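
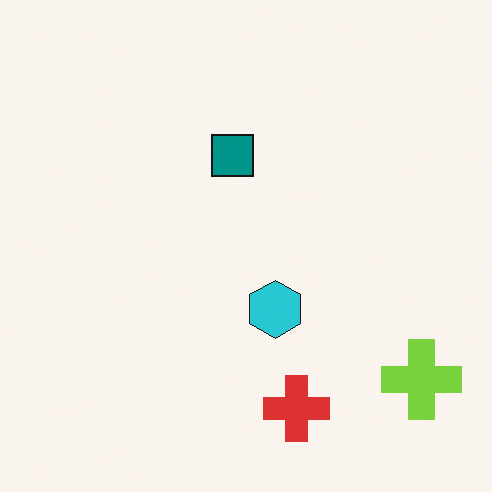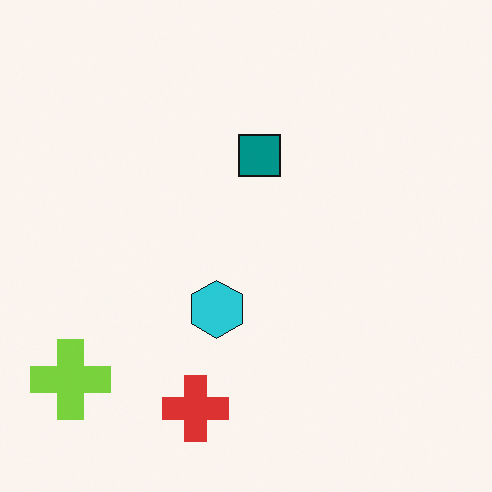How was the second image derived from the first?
It was flipped horizontally (left ↔ right).

The lime cross is in the bottom-right of the first image and the bottom-left of the second — shapes on opposite sides of the vertical midline have swapped in a mirror flip.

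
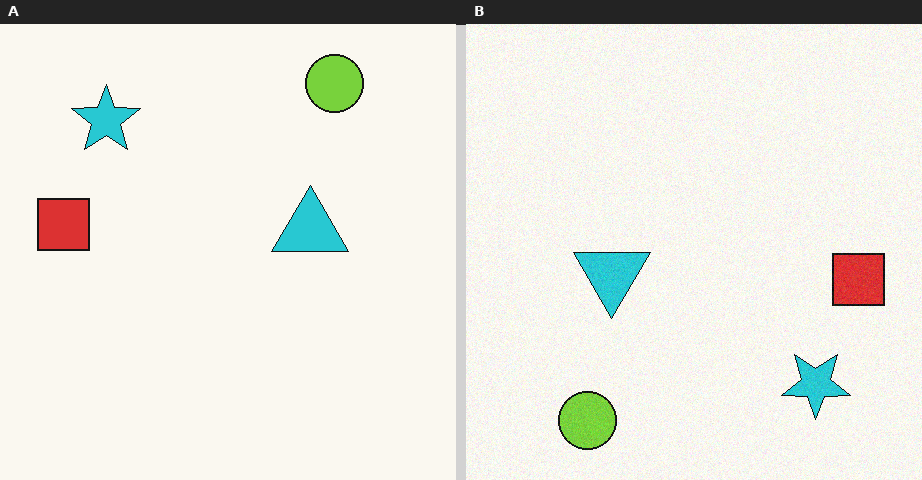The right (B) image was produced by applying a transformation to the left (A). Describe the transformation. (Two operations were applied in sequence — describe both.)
It was degraded with subtle gaussian noise, then rotated 180°.

Random speckle covers the whole image, including the flat background. The lime circle sits in the top-right of the left (A) image and the bottom-left of the right (B) — consistent with a whole-image 180° rotation.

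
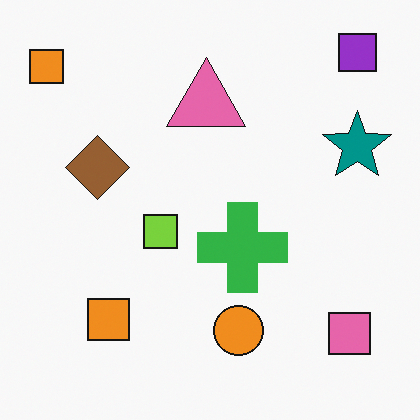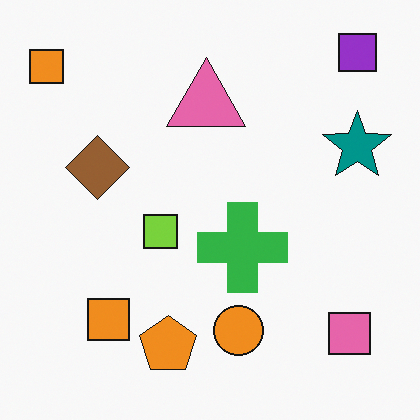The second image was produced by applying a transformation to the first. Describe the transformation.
It was overlaid with an additional orange pentagon.

An orange pentagon appears in the second image that is absent from the first.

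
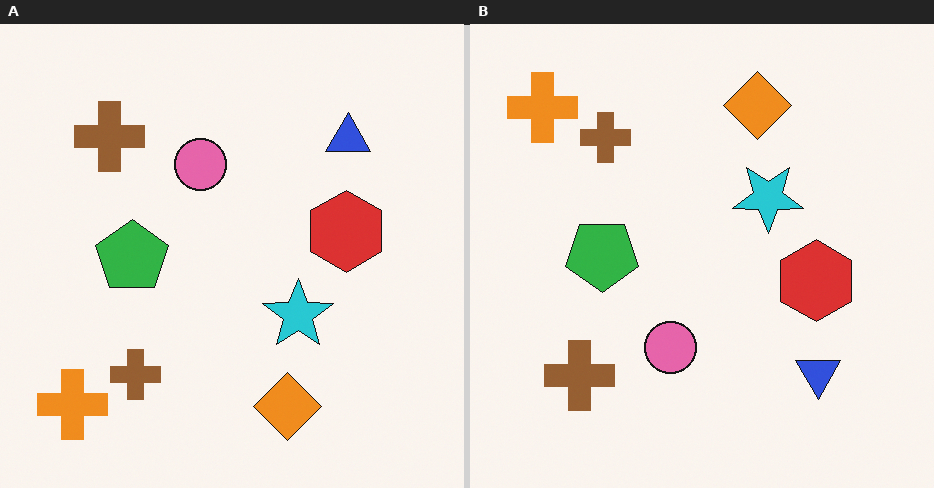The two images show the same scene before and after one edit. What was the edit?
It was flipped vertically (top ↔ bottom).

The orange diamond is in the bottom of the left (A) image and the top of the right (B) — shapes on opposite sides of the horizontal midline have swapped in a mirror flip.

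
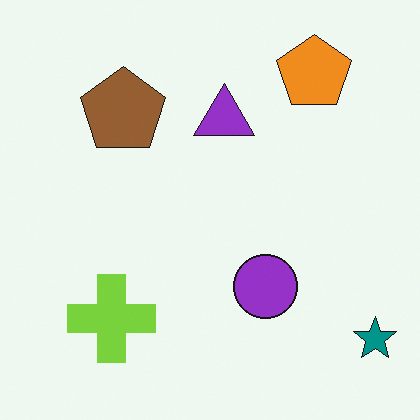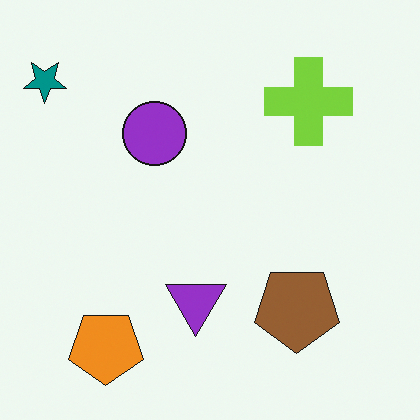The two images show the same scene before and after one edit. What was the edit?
It was rotated 180°.

The teal star sits in the bottom-right of the first image and the top-left of the second — consistent with a whole-image 180° rotation.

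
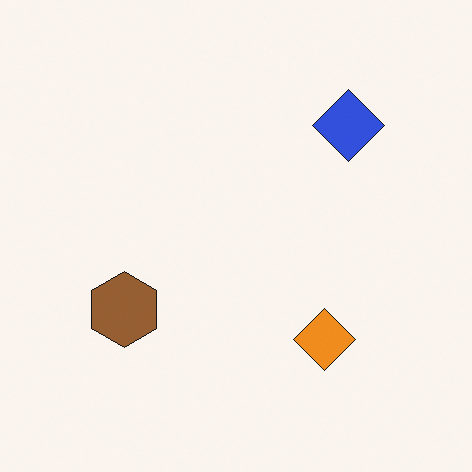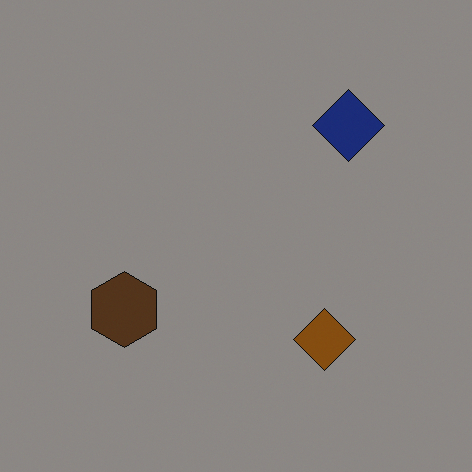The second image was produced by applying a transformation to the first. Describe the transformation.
The transformation is: darkened a lot.

Every pixel — background and shapes alike — is uniformly darkened.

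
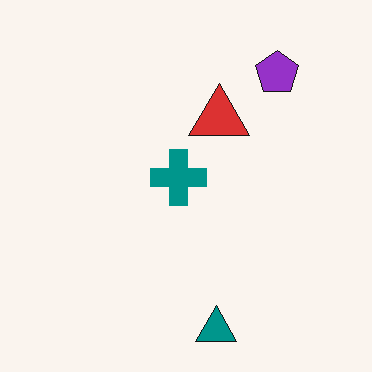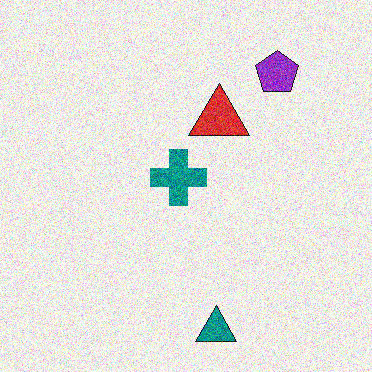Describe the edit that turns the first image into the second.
It was degraded with heavy additive noise.

Random speckle covers the whole image, including the flat background.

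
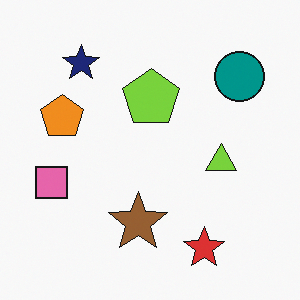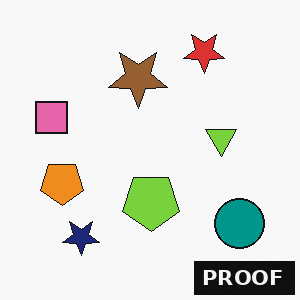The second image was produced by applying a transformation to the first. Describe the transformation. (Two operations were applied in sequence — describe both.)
The image was flipped vertically (top ↔ bottom), then watermarked with the text "PROOF" in the lower-right corner.

The red star is in the bottom-right of the first image and the top-right of the second — shapes on opposite sides of the horizontal midline have swapped in a mirror flip. A dark label reading "PROOF" appears in the lower-right corner.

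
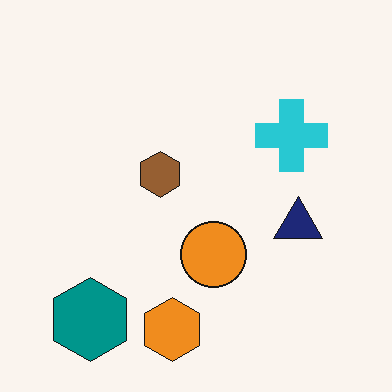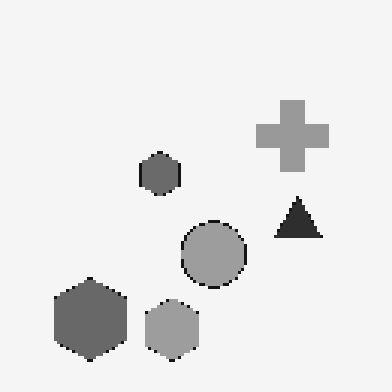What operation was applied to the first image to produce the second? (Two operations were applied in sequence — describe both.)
This is the original image converted to grayscale, then mildly pixelated.

All color is removed — every shape is now a shade of grey. Shapes are reduced to large square blocks; fine edges and outlines are lost — a downscale-then-upscale (mosaic) effect.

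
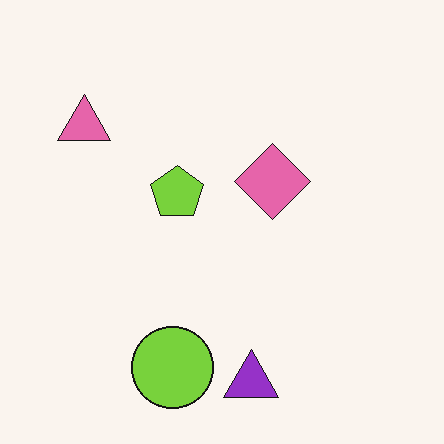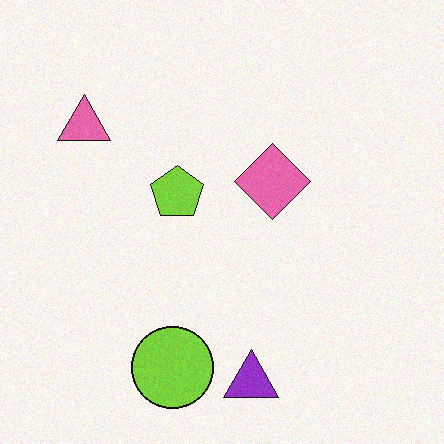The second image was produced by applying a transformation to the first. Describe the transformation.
The image was degraded with light additive noise.

Random speckle covers the whole image, including the flat background.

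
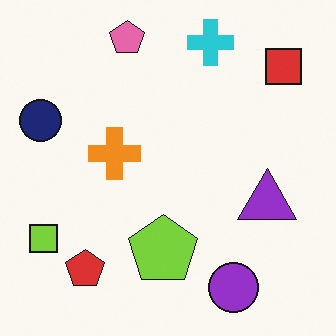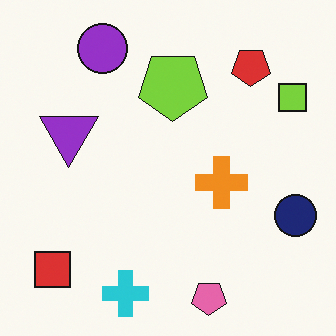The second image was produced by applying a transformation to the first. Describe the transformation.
The image was rotated 180°.

The red square sits in the top-right of the first image and the bottom-left of the second — consistent with a whole-image 180° rotation.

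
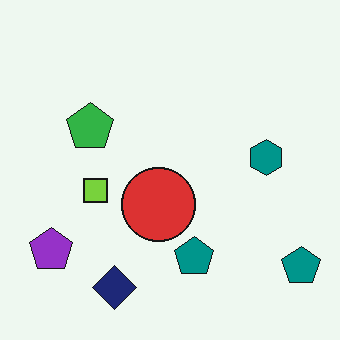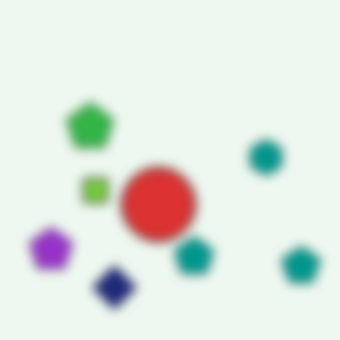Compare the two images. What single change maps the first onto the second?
It was heavily blurred.

Shape edges and outlines are uniformly softened across the whole image.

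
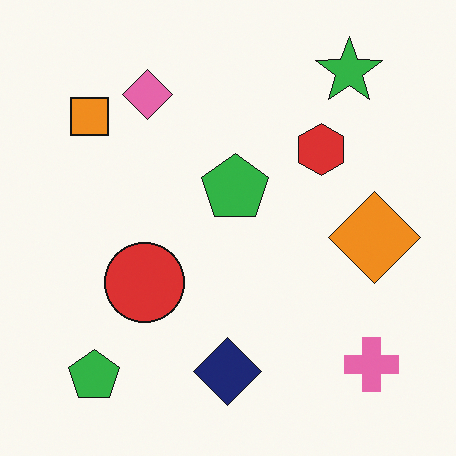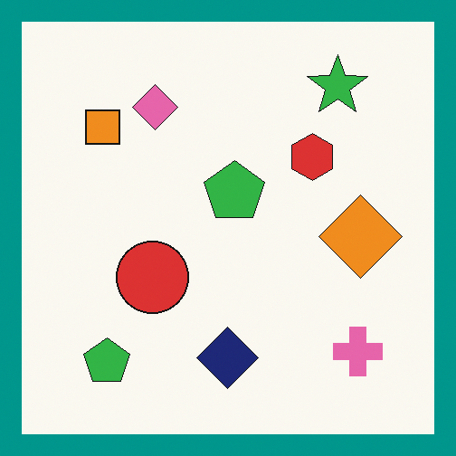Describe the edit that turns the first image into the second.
Framed with a teal border.

A solid teal frame runs around the edge of the second image, with the content slightly shrunk inside it.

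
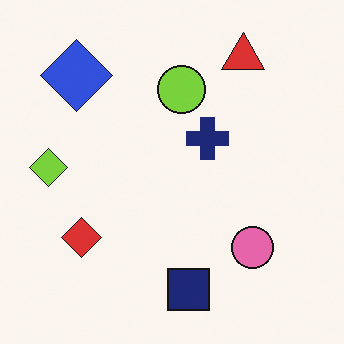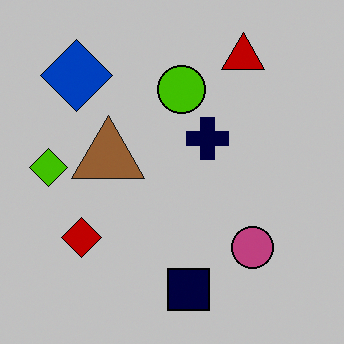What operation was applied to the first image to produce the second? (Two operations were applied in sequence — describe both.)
It was heavily posterized to just a handful of flat colors, then overlaid with an additional brown triangle.

Each flat color has snapped to a coarser quantized level — most visibly, the near-white background has dropped to a flat grey. A brown triangle appears in the second image that is absent from the first.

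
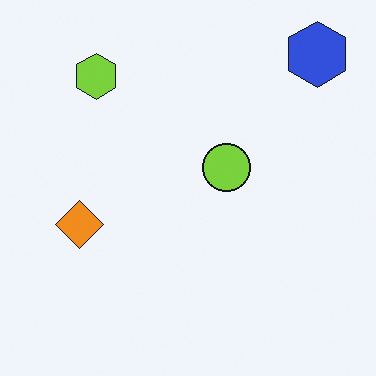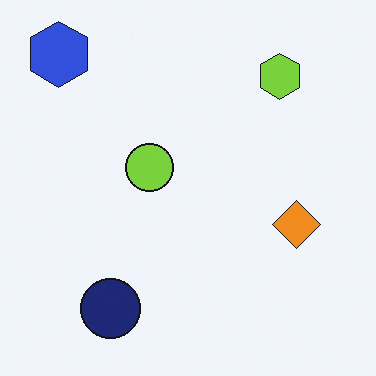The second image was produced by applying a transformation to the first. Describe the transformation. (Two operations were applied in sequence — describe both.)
The transformation is: flipped horizontally (left ↔ right), then overlaid with an additional navy circle.

The blue hexagon is in the top-right of the first image and the top-left of the second — shapes on opposite sides of the vertical midline have swapped in a mirror flip. A navy circle appears in the second image that is absent from the first.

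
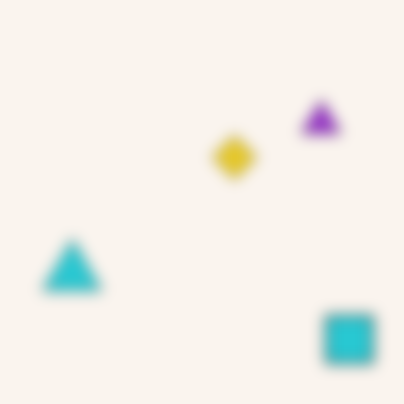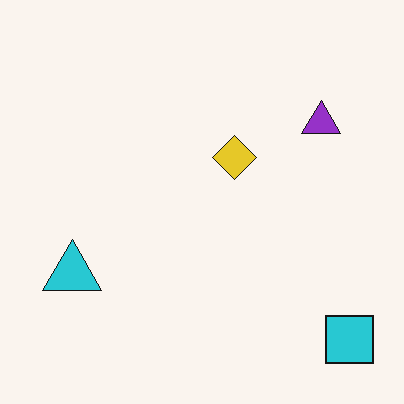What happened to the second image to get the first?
Heavily blurred.

Shape edges and outlines are uniformly softened across the whole image.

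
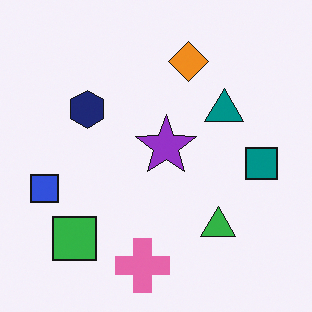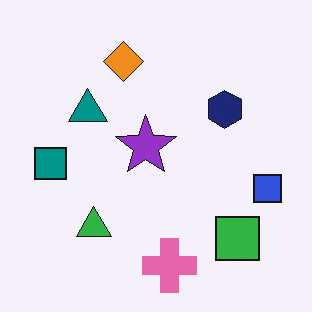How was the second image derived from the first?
The image was flipped horizontally (left ↔ right).

The blue square is in the left of the first image and the right of the second — shapes on opposite sides of the vertical midline have swapped in a mirror flip.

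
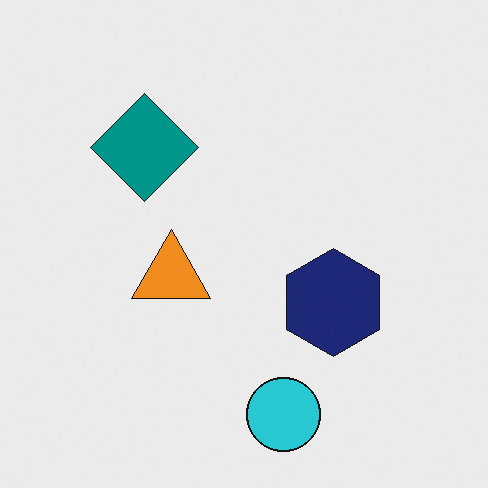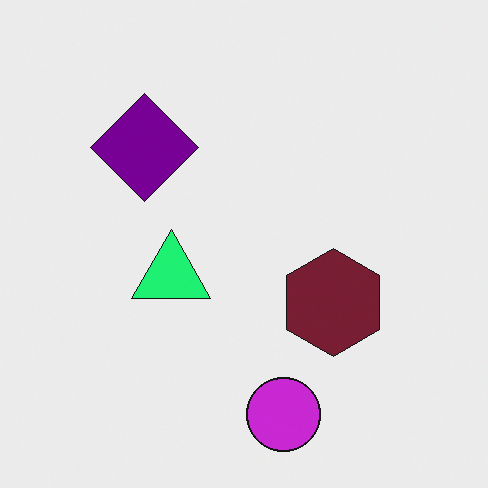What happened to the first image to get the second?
The second image is the first hue-shifted through roughly a third of the color wheel.

Every shape's color has rotated by the same amount around the hue wheel — a uniform hue shift.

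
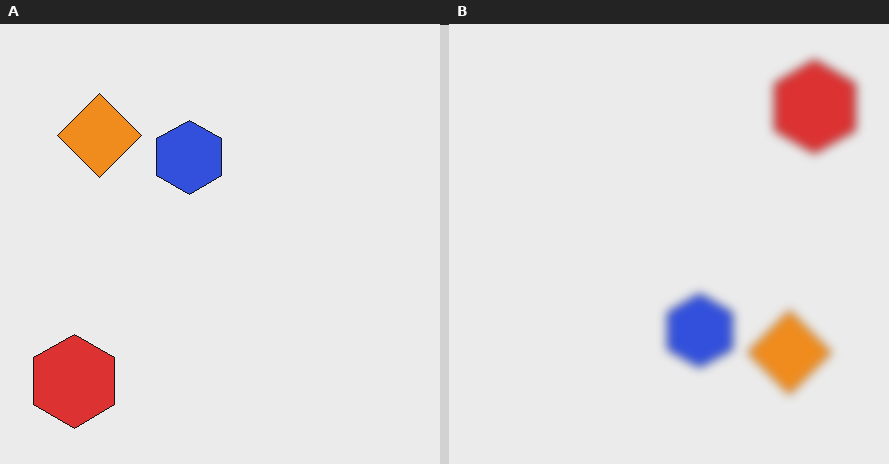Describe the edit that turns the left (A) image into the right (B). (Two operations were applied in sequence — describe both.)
This is the original image strongly gaussian-blurred, then rotated 180°.

Shape edges and outlines are uniformly softened across the whole image. The red hexagon sits in the bottom-left of the left (A) image and the top-right of the right (B) — consistent with a whole-image 180° rotation.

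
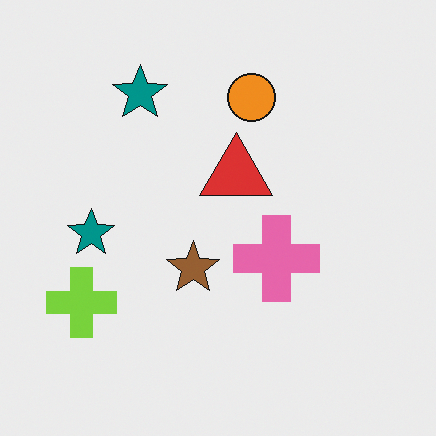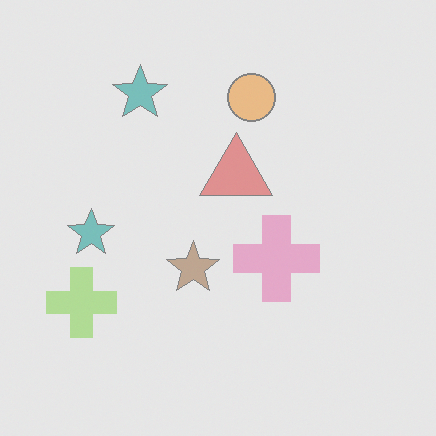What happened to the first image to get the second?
The transformation is: washed out (contrast reduced).

Tones are pushed toward mid-grey across the whole image — a global contrast change.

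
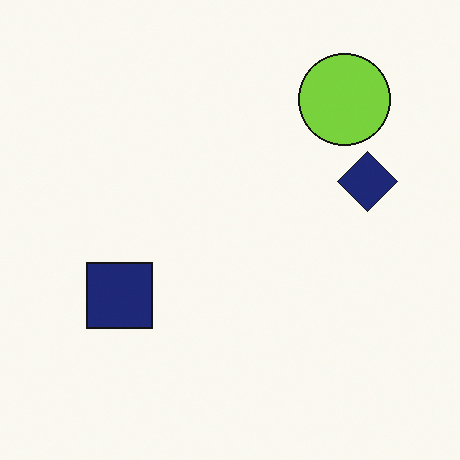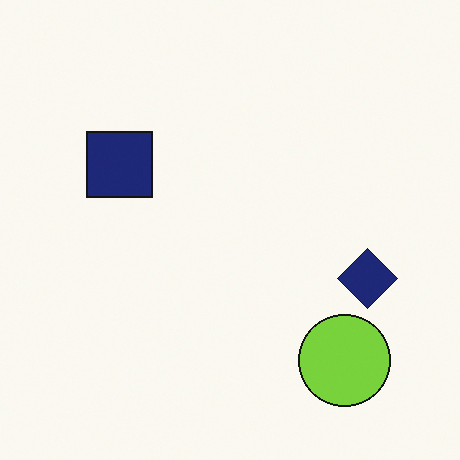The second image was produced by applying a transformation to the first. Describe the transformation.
The image was flipped vertically (top ↔ bottom).

The lime circle is in the top-right of the first image and the bottom-right of the second — shapes on opposite sides of the horizontal midline have swapped in a mirror flip.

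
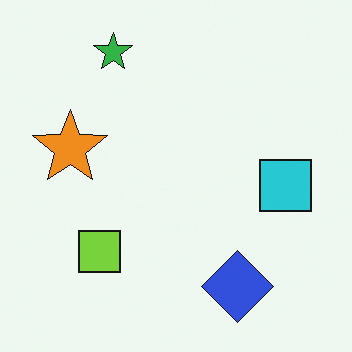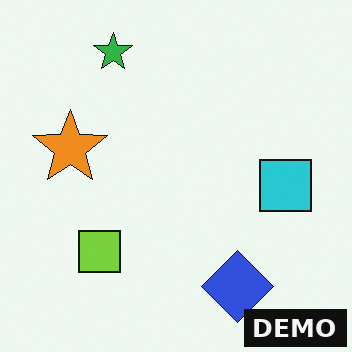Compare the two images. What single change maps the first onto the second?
The transformation is: watermarked with the text "DEMO" in the lower-right corner.

A dark label reading "DEMO" appears in the lower-right corner.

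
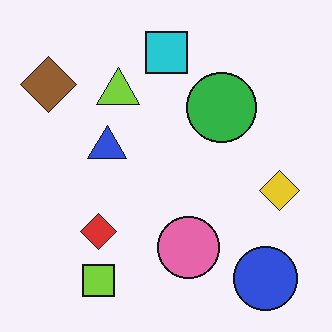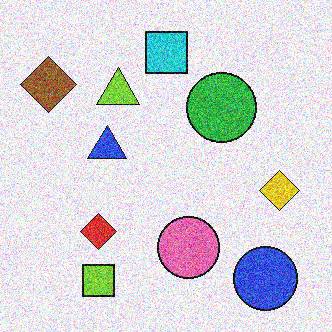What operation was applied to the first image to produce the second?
The second image is the first degraded with strong gaussian noise.

Random speckle covers the whole image, including the flat background.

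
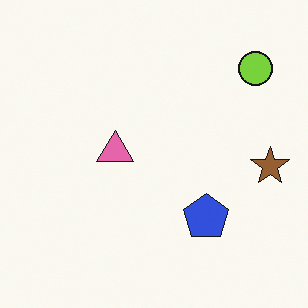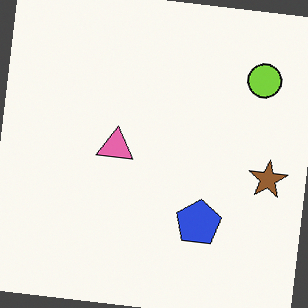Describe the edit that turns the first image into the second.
It was rotated clockwise by a small amount.

Every shape is tilted by the same angle and the image corners show triangular fill wedges — a whole-image rotation by a non-right angle.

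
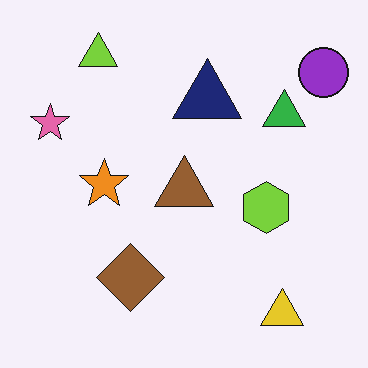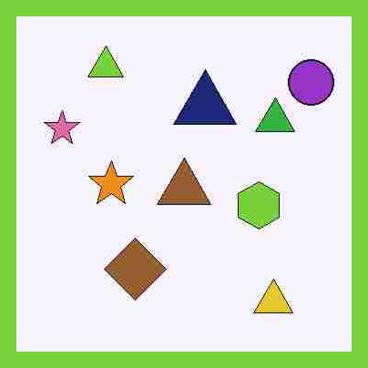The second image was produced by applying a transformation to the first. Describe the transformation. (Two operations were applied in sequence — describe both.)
It was heavily JPEG-compressed with obvious blocking artifacts, then framed with a lime border.

Blocky 8×8 compression artifacts appear around shape edges and the flat background shows ringing — characteristic JPEG degradation. A solid lime frame runs around the edge of the second image, with the content slightly shrunk inside it.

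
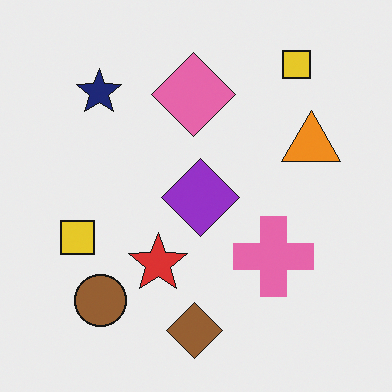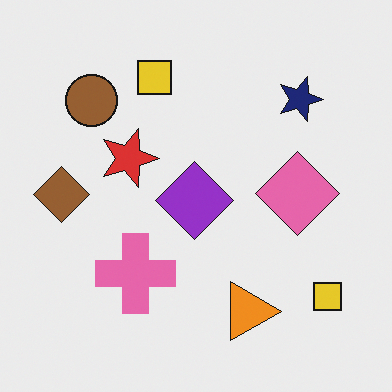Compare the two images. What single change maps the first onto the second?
It was rotated 90° clockwise.

The navy star sits in the top-left of the first image and the top-right of the second — consistent with a whole-image 90° clockwise rotation.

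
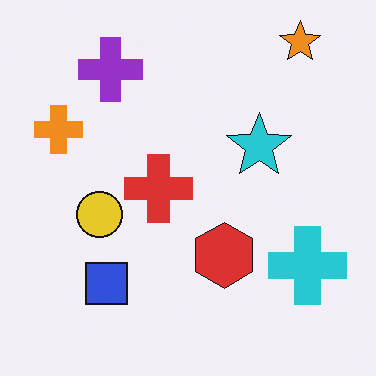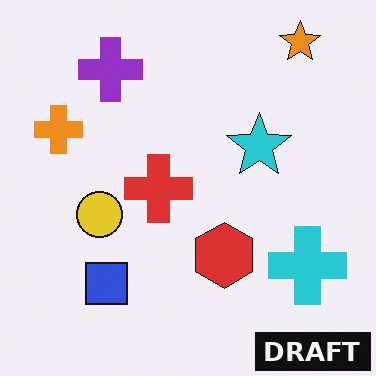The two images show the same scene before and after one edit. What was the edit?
The second image is the first watermarked with the text "DRAFT" in the lower-right corner.

A dark label reading "DRAFT" appears in the lower-right corner.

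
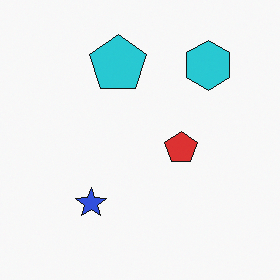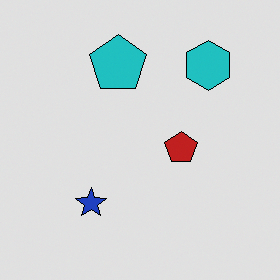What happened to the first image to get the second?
This is the original image posterized to a reduced palette.

Each flat color has snapped to a coarser quantized level — most visibly, the near-white background has dropped to a flat grey.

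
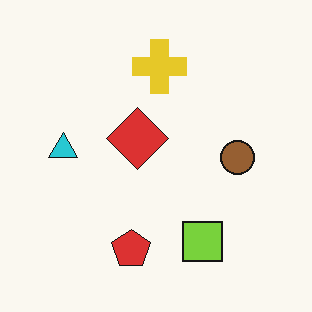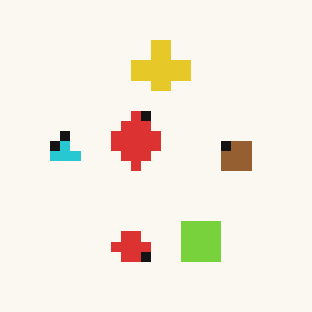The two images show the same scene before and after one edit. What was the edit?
It was heavily pixelated into large blocks.

Shapes are reduced to large square blocks; fine edges and outlines are lost — a downscale-then-upscale (mosaic) effect.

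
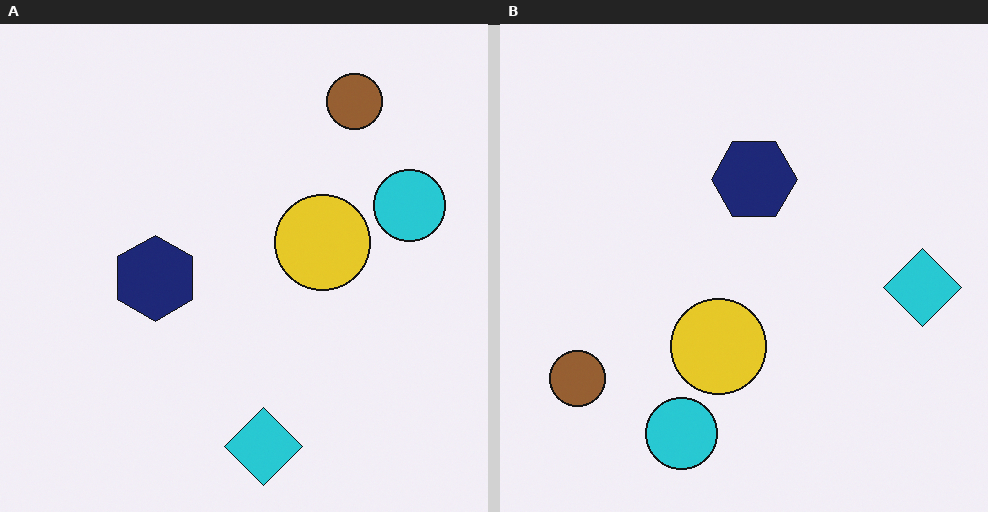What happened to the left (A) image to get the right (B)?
It was transposed (reflected across the top-left ↔ bottom-right diagonal).

Shapes have swapped their row and column positions — what was in the top-right is now in the bottom-left — a diagonal reflection.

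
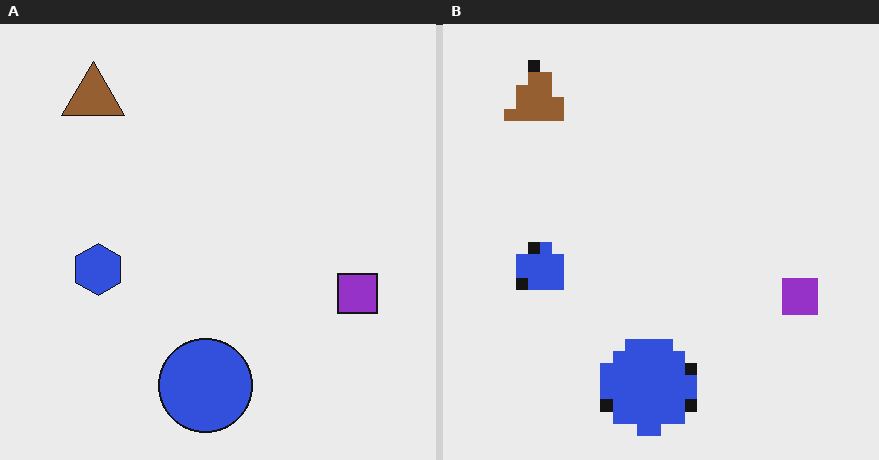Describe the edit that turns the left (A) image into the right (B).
The right (B) image is the left (A) heavily pixelated into large blocks.

Shapes are reduced to large square blocks; fine edges and outlines are lost — a downscale-then-upscale (mosaic) effect.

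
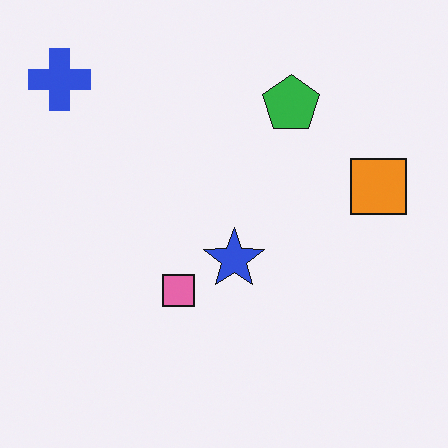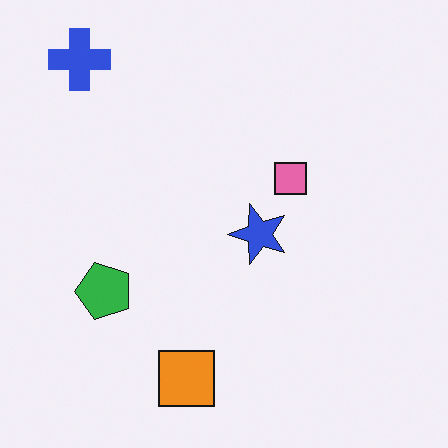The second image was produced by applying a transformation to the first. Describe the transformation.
The image was transposed (reflected across the top-left ↔ bottom-right diagonal).

Shapes have swapped their row and column positions — what was in the top-right is now in the bottom-left — a diagonal reflection.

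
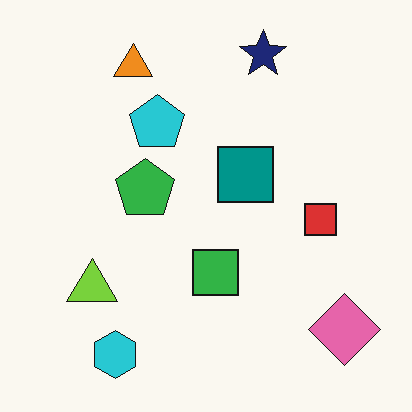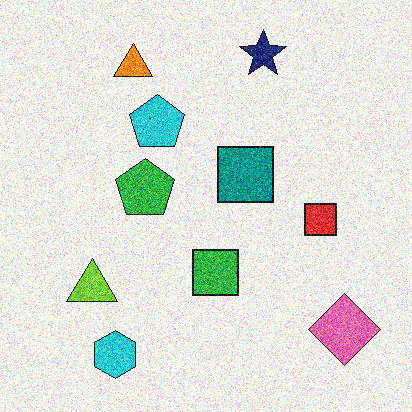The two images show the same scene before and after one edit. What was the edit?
The transformation is: degraded with a thick layer of grain.

Random speckle covers the whole image, including the flat background.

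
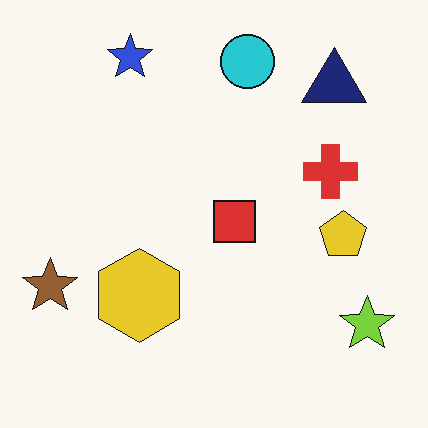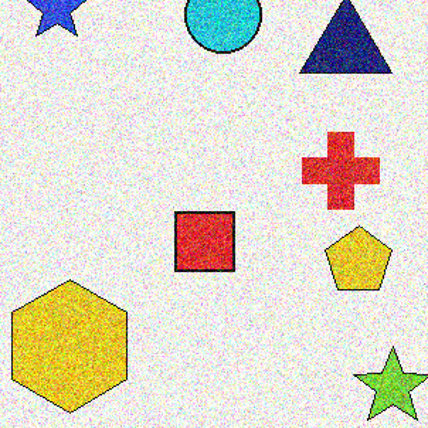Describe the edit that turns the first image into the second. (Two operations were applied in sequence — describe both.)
The transformation is: degraded with a thick layer of grain, then cropped slightly and scaled back up.

Random speckle covers the whole image, including the flat background. The visible shapes are larger and the field of view is narrower; shapes near the original edges may be partly or wholly outside the frame — a crop-and-rescale.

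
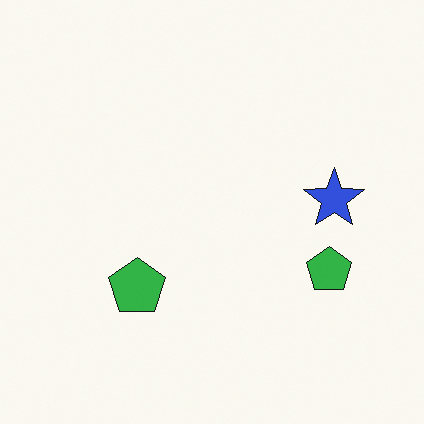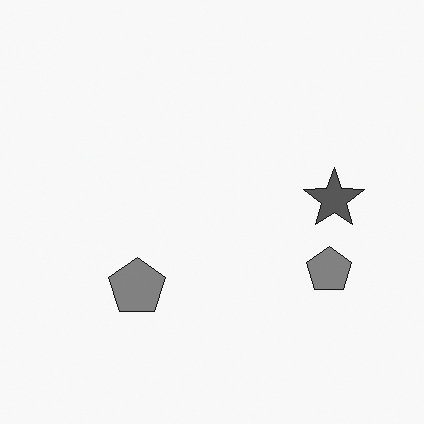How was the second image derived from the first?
The image was converted to grayscale.

All color is removed — every shape is now a shade of grey.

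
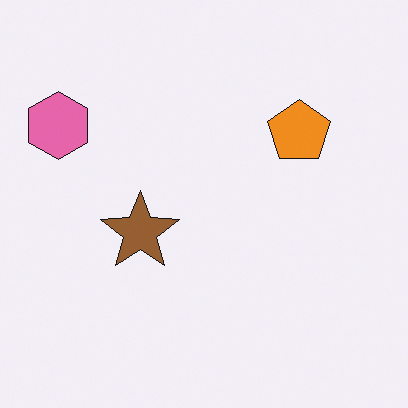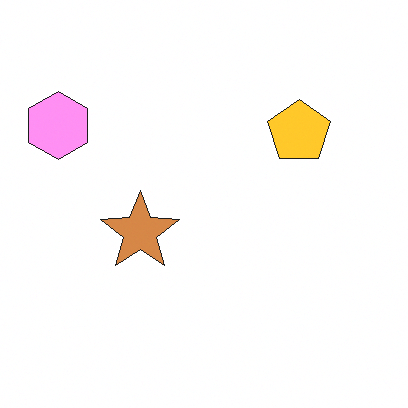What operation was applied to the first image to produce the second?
This is the original image substantially brightened.

Every pixel — background and shapes alike — is uniformly brightened.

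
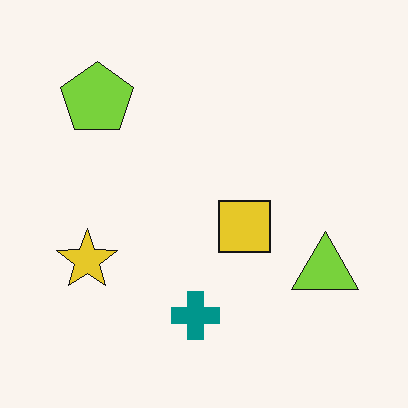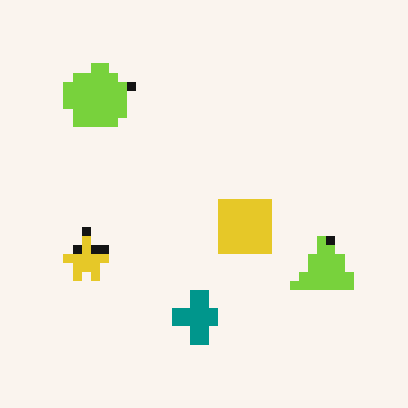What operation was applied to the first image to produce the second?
The transformation is: heavily pixelated into large blocks.

Shapes are reduced to large square blocks; fine edges and outlines are lost — a downscale-then-upscale (mosaic) effect.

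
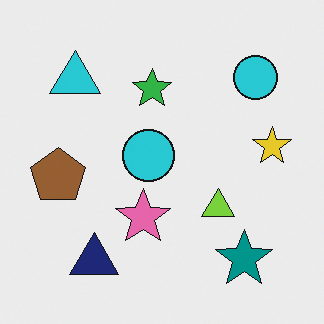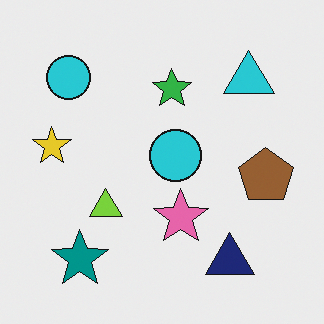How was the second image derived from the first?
The transformation is: flipped horizontally (left ↔ right).

The yellow star is in the right of the first image and the left of the second — shapes on opposite sides of the vertical midline have swapped in a mirror flip.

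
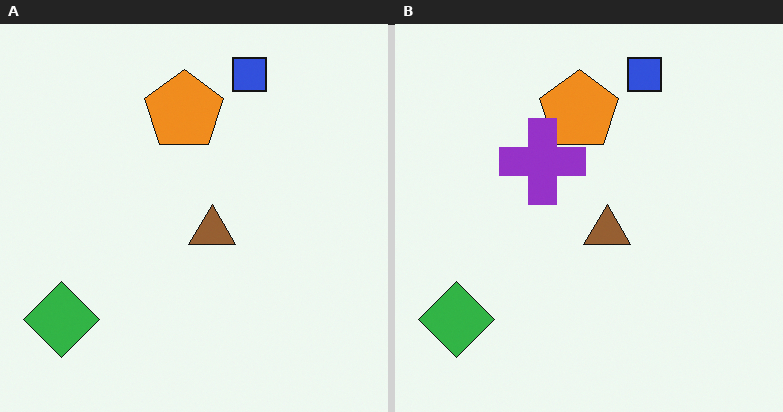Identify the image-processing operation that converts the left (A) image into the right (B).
Overlaid with an additional purple cross.

A purple cross appears in the right (B) image that is absent from the left (A).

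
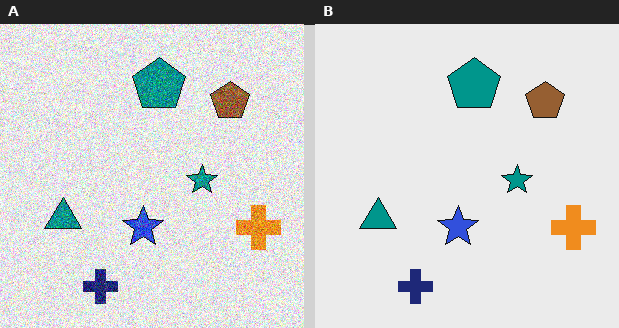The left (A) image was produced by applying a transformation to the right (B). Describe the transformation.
Degraded with heavy additive noise.

Random speckle covers the whole image, including the flat background.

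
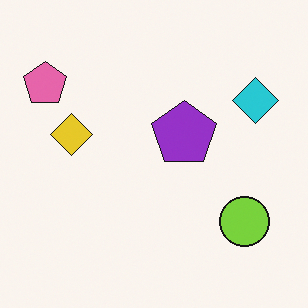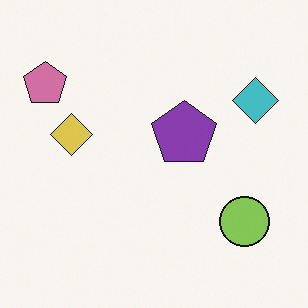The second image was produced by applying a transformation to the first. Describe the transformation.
The image was slightly desaturated.

All colors are more muted and greyish — a global saturation change.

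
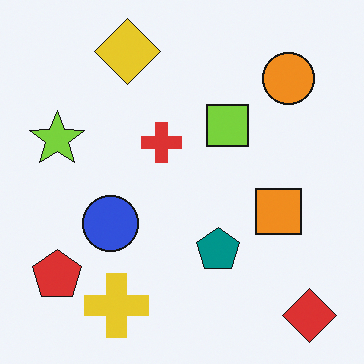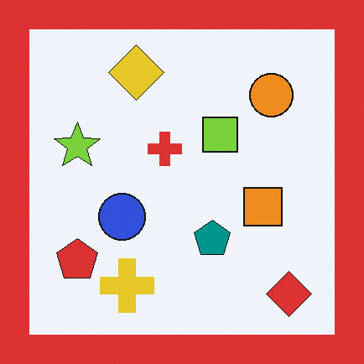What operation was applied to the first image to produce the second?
Framed with a red border.

A solid red frame runs around the edge of the second image, with the content slightly shrunk inside it.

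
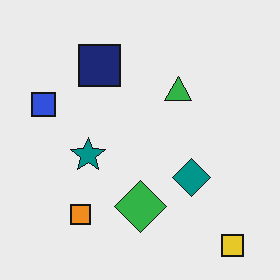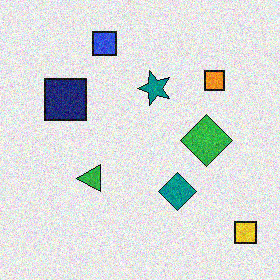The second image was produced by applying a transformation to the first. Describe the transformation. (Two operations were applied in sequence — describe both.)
It was degraded with moderate additive noise, then transposed (reflected across the top-left ↔ bottom-right diagonal).

Random speckle covers the whole image, including the flat background. Shapes have swapped their row and column positions — what was in the top-right is now in the bottom-left — a diagonal reflection.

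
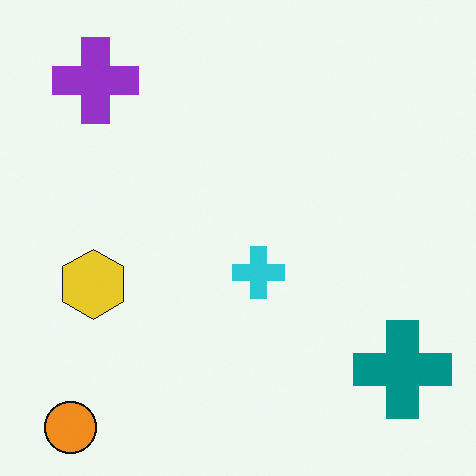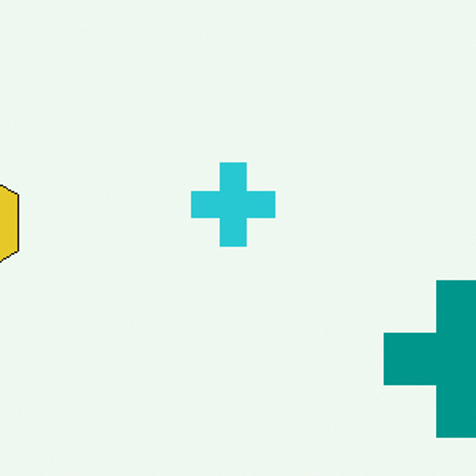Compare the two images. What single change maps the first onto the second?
This is the original image cropped to a modestly smaller region and rescaled.

The visible shapes are larger and the field of view is narrower; shapes near the original edges may be partly or wholly outside the frame — a crop-and-rescale.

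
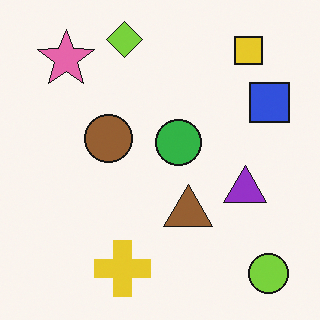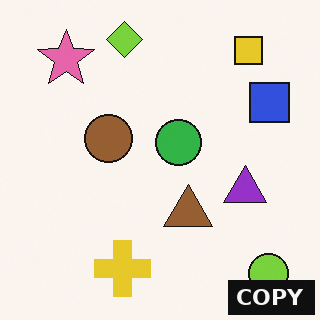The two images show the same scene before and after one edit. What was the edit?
Watermarked with the text "COPY" in the lower-right corner.

A dark label reading "COPY" appears in the lower-right corner.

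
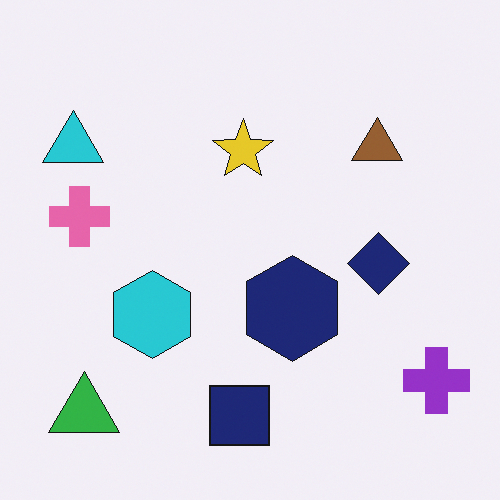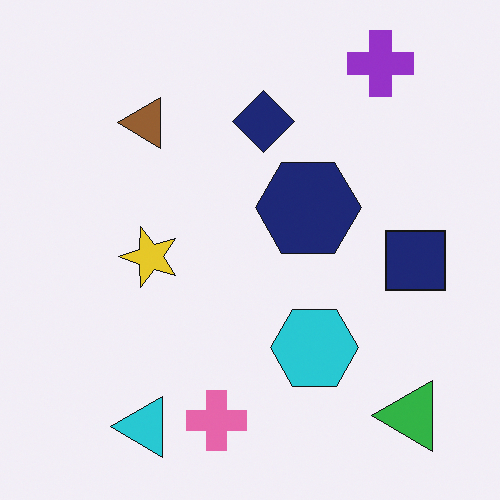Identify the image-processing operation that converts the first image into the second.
Rotated 90° counter-clockwise.

The green triangle sits in the bottom-left of the first image and the bottom-right of the second — consistent with a whole-image 90° counter-clockwise rotation.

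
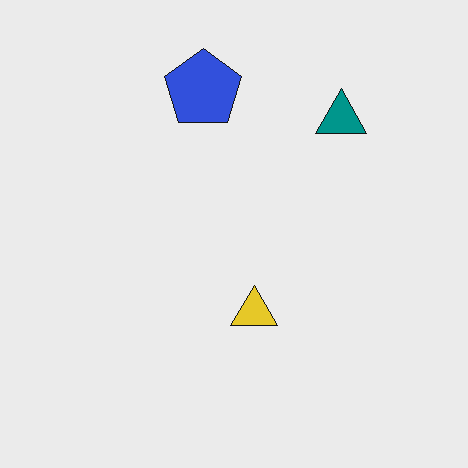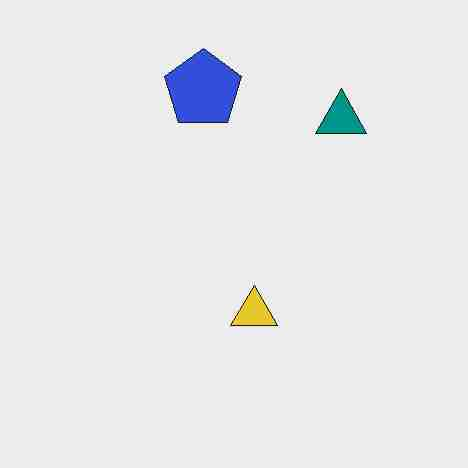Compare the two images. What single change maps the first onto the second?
This is the original image degraded with heavy JPEG compression.

Blocky 8×8 compression artifacts appear around shape edges and the flat background shows ringing — characteristic JPEG degradation.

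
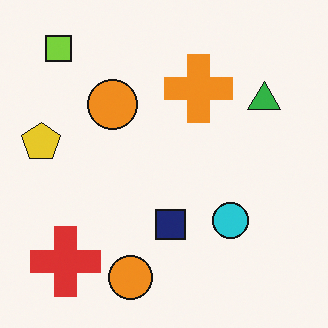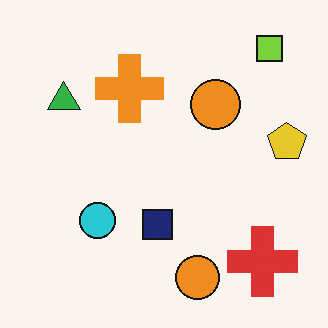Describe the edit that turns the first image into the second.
Flipped horizontally (left ↔ right).

The yellow pentagon is in the left of the first image and the right of the second — shapes on opposite sides of the vertical midline have swapped in a mirror flip.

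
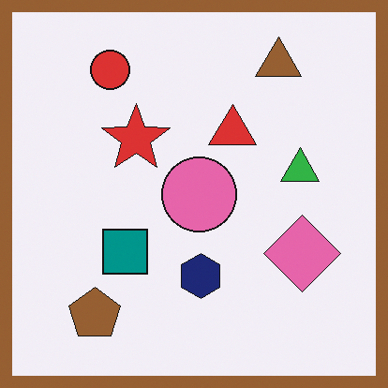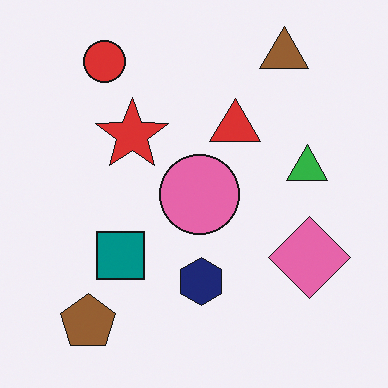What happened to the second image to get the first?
It was framed with a brown border.

A solid brown frame runs around the edge of the first image, with the content slightly shrunk inside it.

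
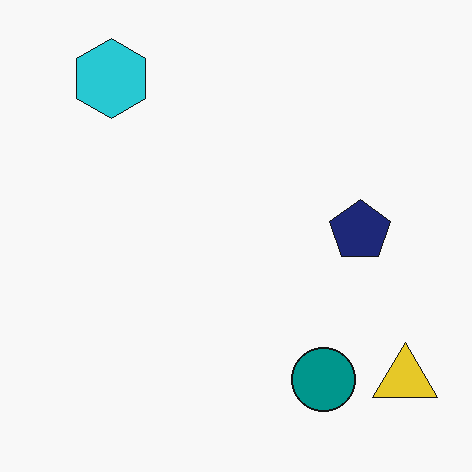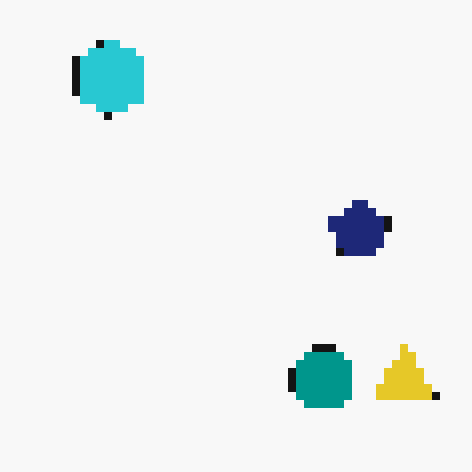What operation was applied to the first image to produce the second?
The second image is the first pixelated into visible square blocks.

Shapes are reduced to large square blocks; fine edges and outlines are lost — a downscale-then-upscale (mosaic) effect.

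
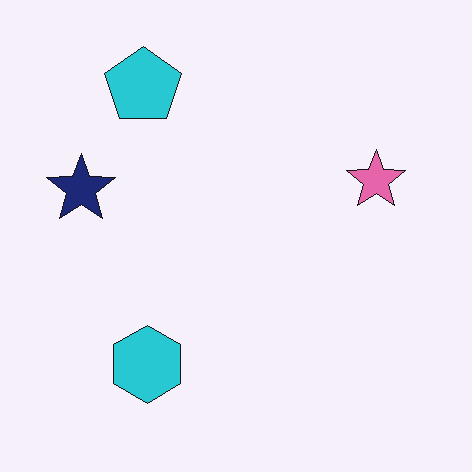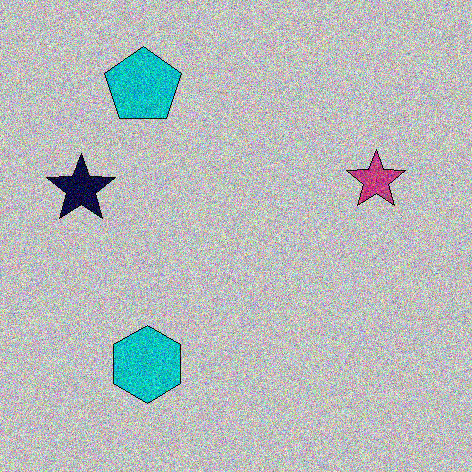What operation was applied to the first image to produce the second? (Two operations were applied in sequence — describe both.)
This is the original image aggressively posterized, then degraded with heavy additive noise.

Each flat color has snapped to a coarser quantized level — most visibly, the near-white background has dropped to a flat grey. Random speckle covers the whole image, including the flat background.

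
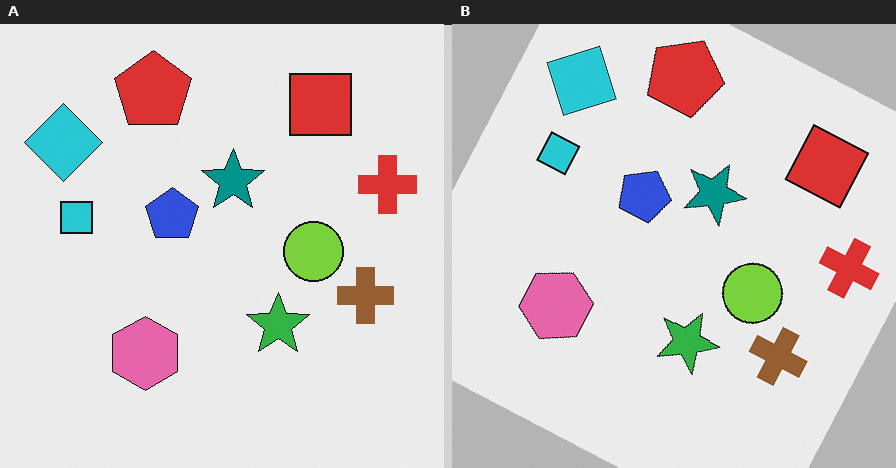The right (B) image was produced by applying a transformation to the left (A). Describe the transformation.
It was rotated clockwise by a clearly visible amount.

Every shape is tilted by the same angle and the image corners show triangular fill wedges — a whole-image rotation by a non-right angle.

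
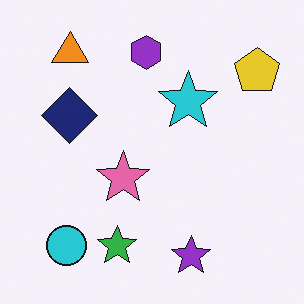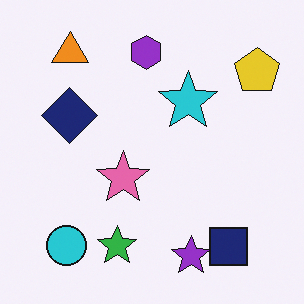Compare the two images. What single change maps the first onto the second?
The image was overlaid with an additional navy square.

A navy square appears in the second image that is absent from the first.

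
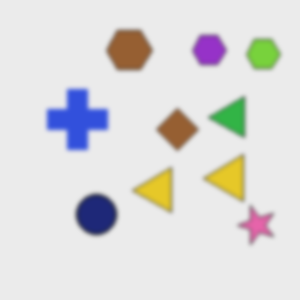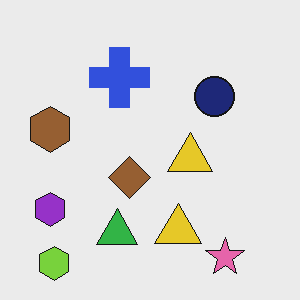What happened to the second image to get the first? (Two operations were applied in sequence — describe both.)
The transformation is: given a subtle gaussian blur, then transposed (reflected across the top-left ↔ bottom-right diagonal).

Shape edges and outlines are uniformly softened across the whole image. Shapes have swapped their row and column positions — what was in the top-right is now in the bottom-left — a diagonal reflection.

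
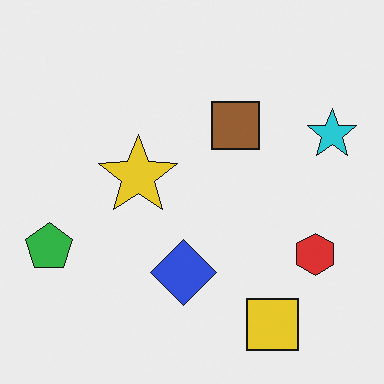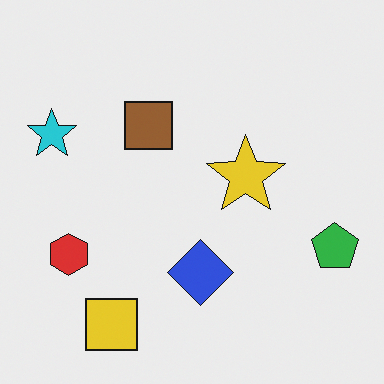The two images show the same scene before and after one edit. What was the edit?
It was flipped horizontally (left ↔ right).

The green pentagon is in the left of the first image and the right of the second — shapes on opposite sides of the vertical midline have swapped in a mirror flip.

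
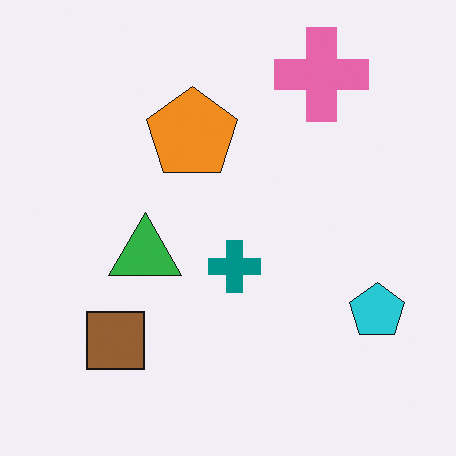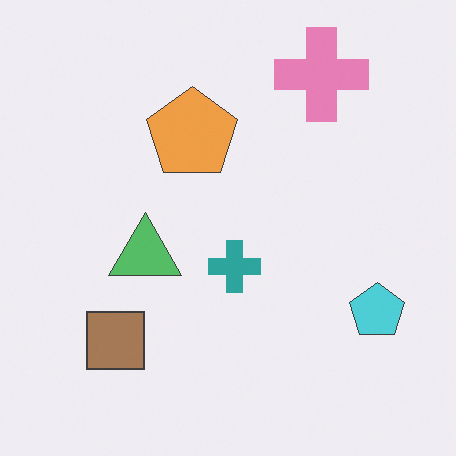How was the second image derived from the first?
Given slightly reduced contrast.

Tones are pushed toward mid-grey across the whole image — a global contrast change.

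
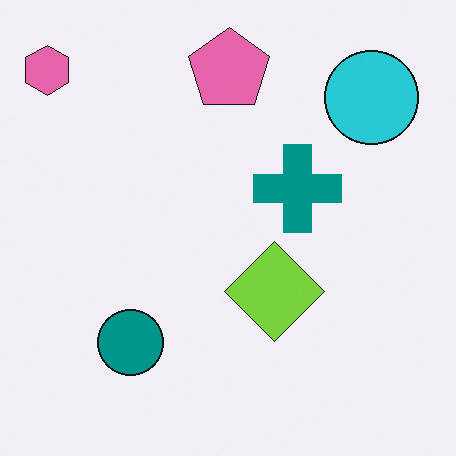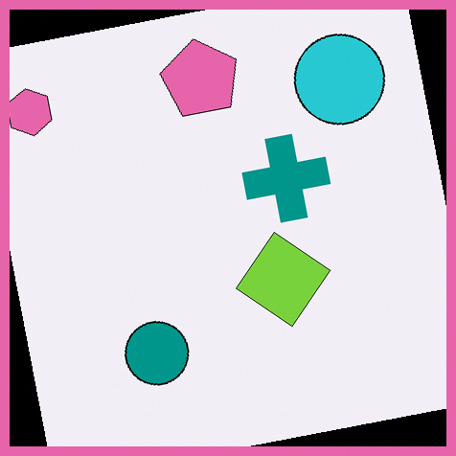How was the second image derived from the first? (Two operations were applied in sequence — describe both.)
The second image is the first rotated counter-clockwise by a few degrees, then framed with a pink border.

Every shape is tilted by the same angle and the image corners show triangular fill wedges — a whole-image rotation by a non-right angle. A solid pink frame runs around the edge of the second image, with the content slightly shrunk inside it.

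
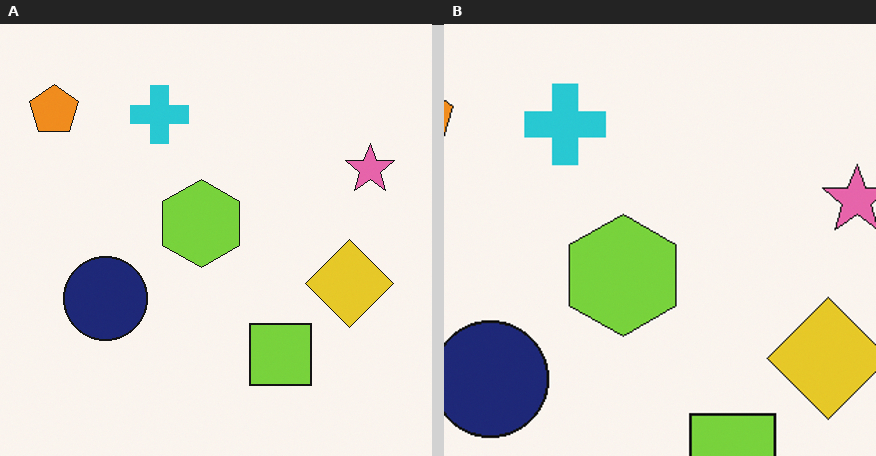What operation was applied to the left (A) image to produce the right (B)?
The right (B) image is the left (A) cropped slightly and scaled back up.

The visible shapes are larger and the field of view is narrower; shapes near the original edges may be partly or wholly outside the frame — a crop-and-rescale.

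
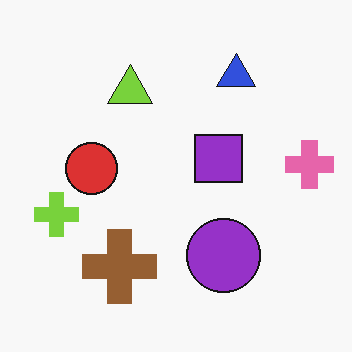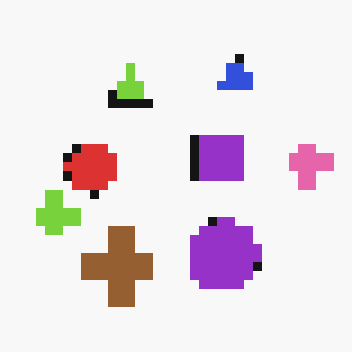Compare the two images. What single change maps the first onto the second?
The image was heavily pixelated into large blocks.

Shapes are reduced to large square blocks; fine edges and outlines are lost — a downscale-then-upscale (mosaic) effect.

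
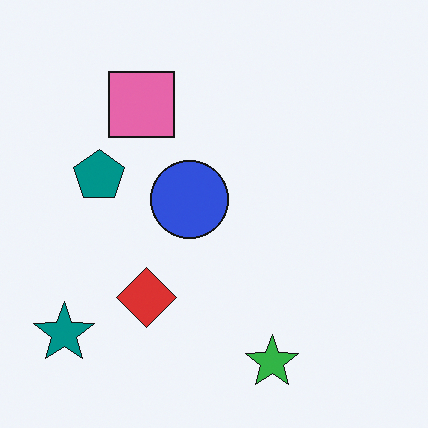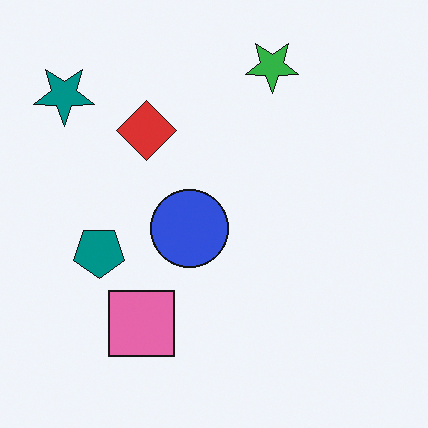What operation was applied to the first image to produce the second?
The image was flipped vertically (top ↔ bottom).

The green star is in the bottom of the first image and the top of the second — shapes on opposite sides of the horizontal midline have swapped in a mirror flip.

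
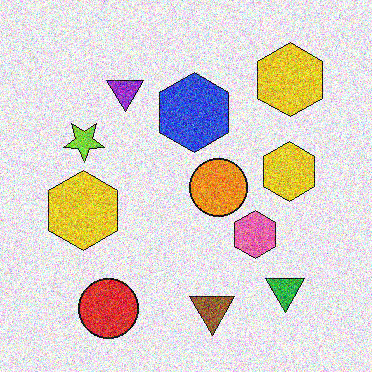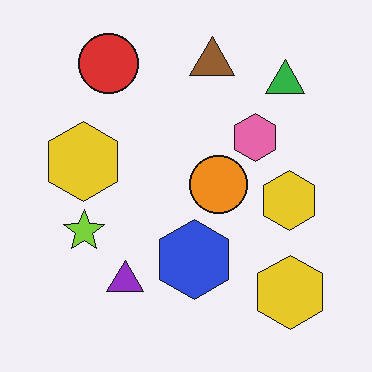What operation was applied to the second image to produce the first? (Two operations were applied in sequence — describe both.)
It was flipped vertically (top ↔ bottom), then degraded with strong gaussian noise.

The brown triangle is in the top of the second image and the bottom of the first — shapes on opposite sides of the horizontal midline have swapped in a mirror flip. Random speckle covers the whole image, including the flat background.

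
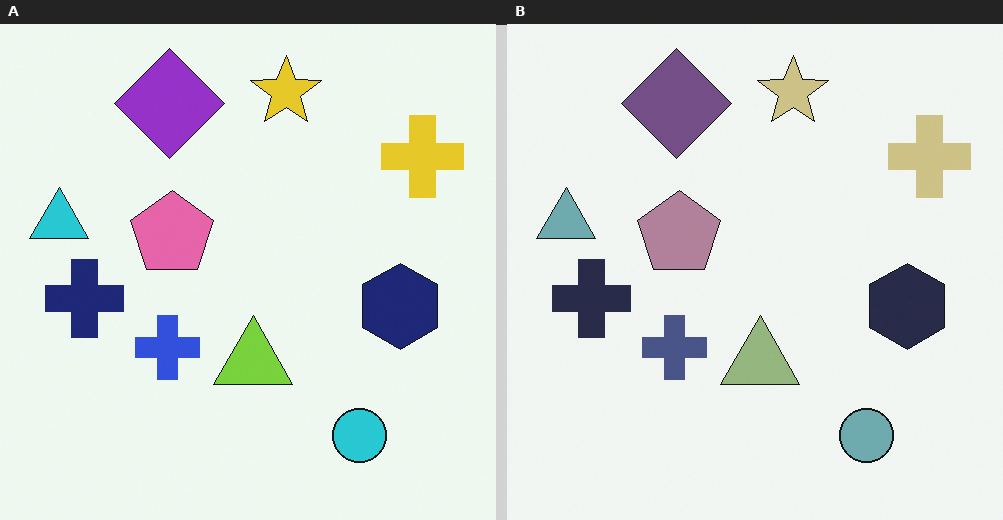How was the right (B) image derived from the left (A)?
The right (B) image is the left (A) heavily desaturated.

All colors are more muted and greyish — a global saturation change.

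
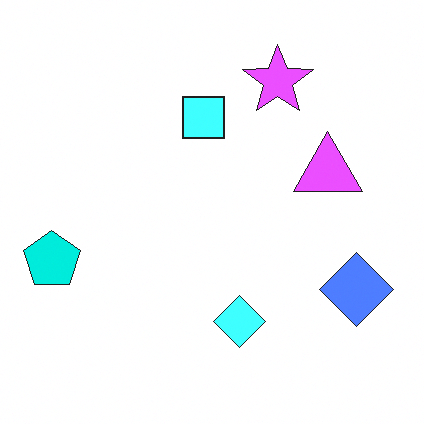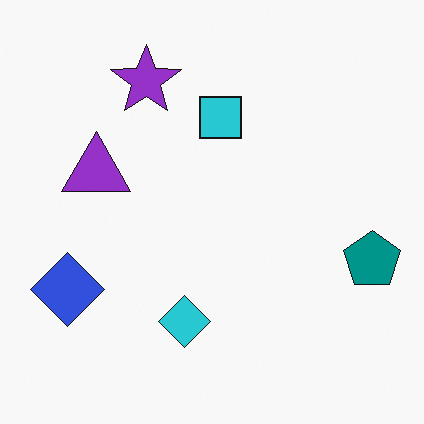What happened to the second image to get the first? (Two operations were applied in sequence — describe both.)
The first image is the second substantially brightened, then flipped horizontally (left ↔ right).

Every pixel — background and shapes alike — is uniformly brightened. The teal pentagon is in the right of the second image and the left of the first — shapes on opposite sides of the vertical midline have swapped in a mirror flip.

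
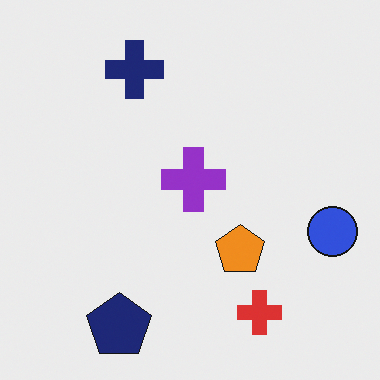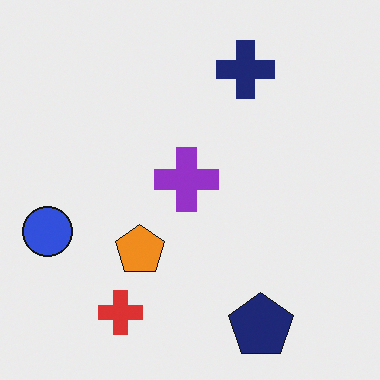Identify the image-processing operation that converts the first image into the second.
The transformation is: flipped horizontally (left ↔ right).

The blue circle is in the right of the first image and the left of the second — shapes on opposite sides of the vertical midline have swapped in a mirror flip.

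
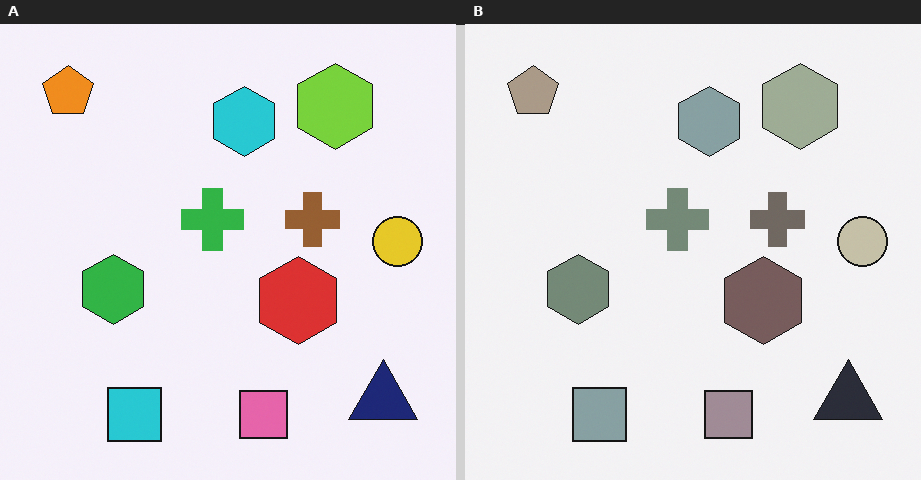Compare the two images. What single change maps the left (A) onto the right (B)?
Heavily desaturated.

All colors are more muted and greyish — a global saturation change.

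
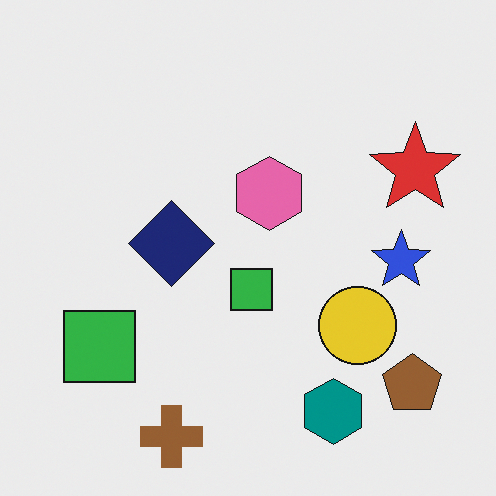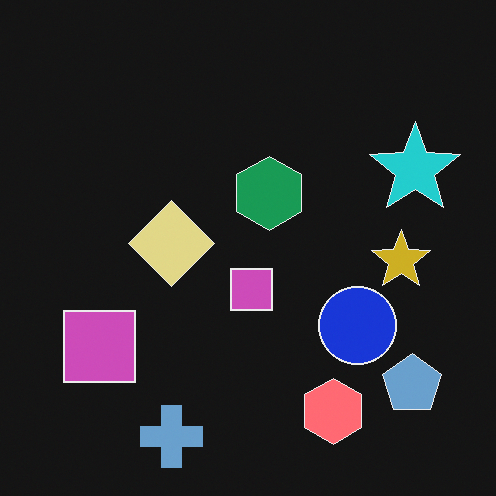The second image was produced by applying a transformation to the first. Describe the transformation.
The transformation is: color-inverted (negative).

The light background has become dark and every shape's color is its complement — a photographic negative.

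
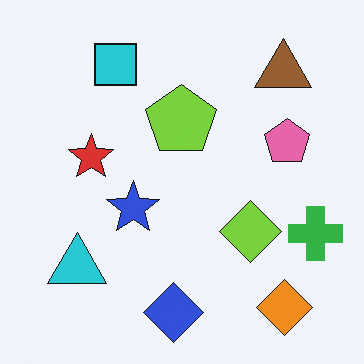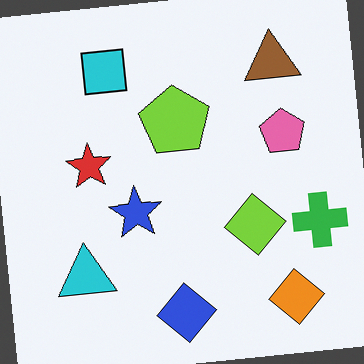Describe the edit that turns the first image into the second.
The image was rotated counter-clockwise by a small amount.

Every shape is tilted by the same angle and the image corners show triangular fill wedges — a whole-image rotation by a non-right angle.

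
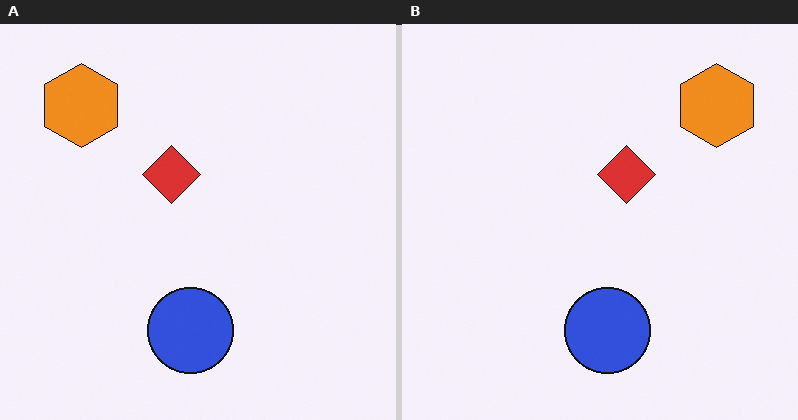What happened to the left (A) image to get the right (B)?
It was flipped horizontally (left ↔ right).

The orange hexagon is in the top-left of the left (A) image and the top-right of the right (B) — shapes on opposite sides of the vertical midline have swapped in a mirror flip.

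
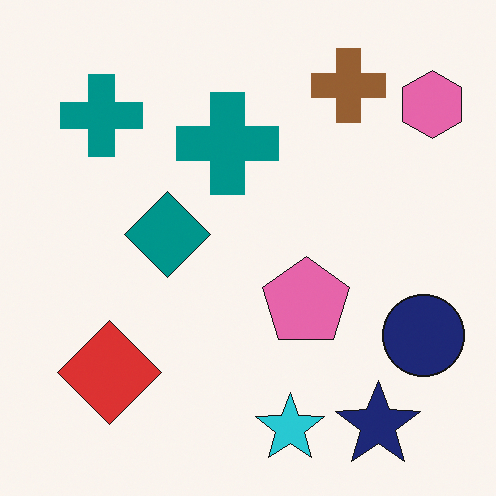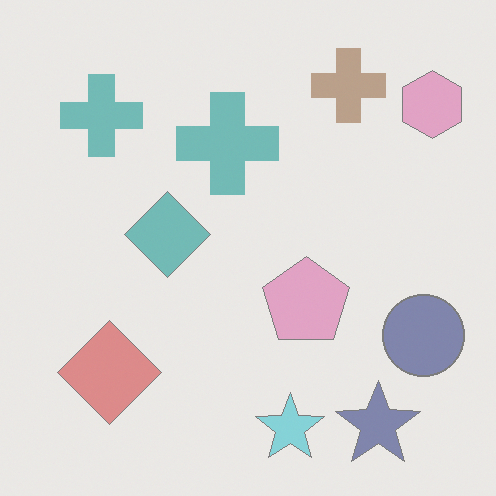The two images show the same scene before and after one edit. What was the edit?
It was washed out (contrast reduced).

Tones are pushed toward mid-grey across the whole image — a global contrast change.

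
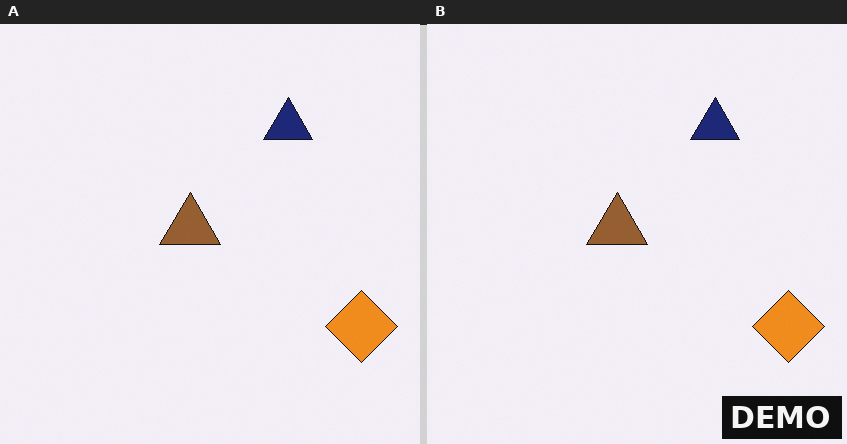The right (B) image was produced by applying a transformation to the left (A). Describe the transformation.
It was watermarked with the text "DEMO" in the lower-right corner.

A dark label reading "DEMO" appears in the lower-right corner.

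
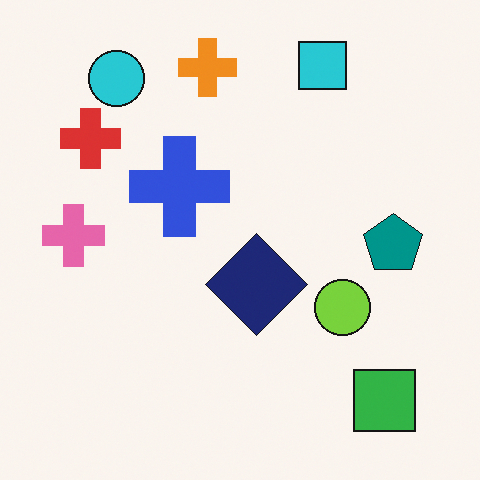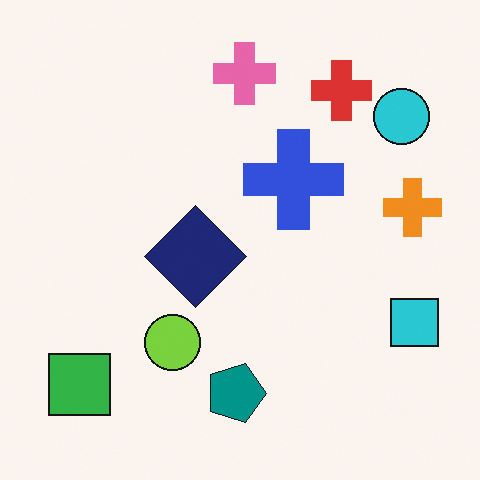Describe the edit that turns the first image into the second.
It was rotated 90° clockwise.

The green square sits in the bottom-right of the first image and the bottom-left of the second — consistent with a whole-image 90° clockwise rotation.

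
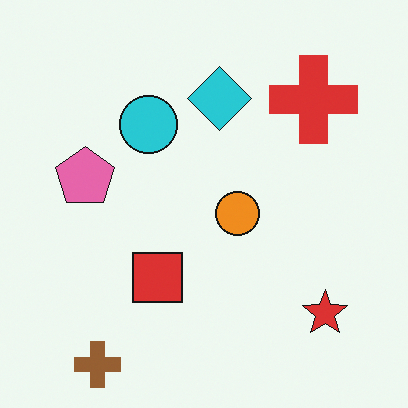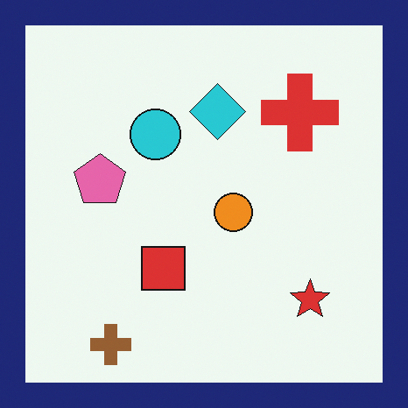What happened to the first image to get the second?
This is the original image framed with a navy border.

A solid navy frame runs around the edge of the second image, with the content slightly shrunk inside it.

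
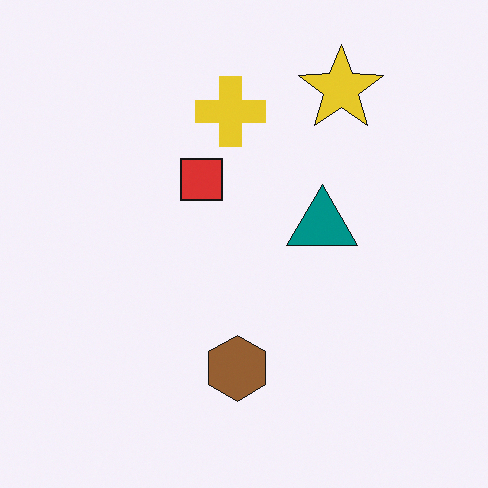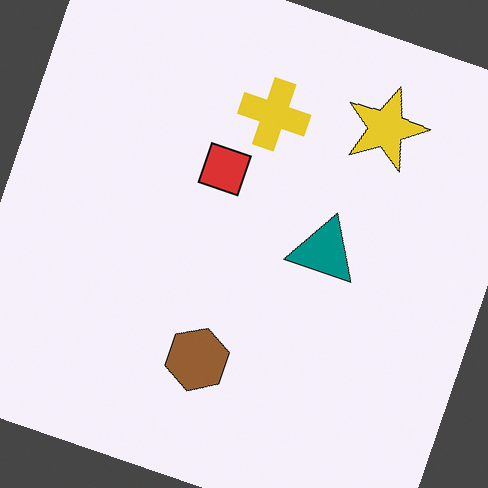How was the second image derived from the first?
Rotated clockwise by a clearly visible amount.

Every shape is tilted by the same angle and the image corners show triangular fill wedges — a whole-image rotation by a non-right angle.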